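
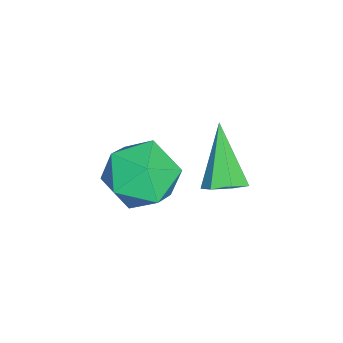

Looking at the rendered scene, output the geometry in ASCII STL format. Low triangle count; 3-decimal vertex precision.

solid 
facet normal -0.479 0.846 -0.234
outer loop
vertex 1.902 -0.267 -2.644
vertex 0.97 -0.603 -1.951
vertex 1.876 0.041 -1.475
endloop
endfacet
facet normal 0.229 0.943 -0.243
outer loop
vertex 1.902 -0.267 -2.644
vertex 1.876 0.041 -1.475
vertex 2.908 -0.339 -1.978
endloop
endfacet
facet normal 0.507 0.483 -0.714
outer loop
vertex 1.902 -0.267 -2.644
vertex 2.908 -0.339 -1.978
vertex 2.64 -1.218 -2.764
endloop
endfacet
facet normal -0.027 0.104 -0.994
outer loop
vertex 1.902 -0.267 -2.644
vertex 2.64 -1.218 -2.764
vertex 1.442 -1.381 -2.748
endloop
endfacet
facet normal -0.637 0.328 -0.698
outer loop
vertex 1.902 -0.267 -2.644
vertex 1.442 -1.381 -2.748
vertex 0.97 -0.603 -1.951
endloop
endfacet
facet normal 0.483 0.778 0.403
outer loop
vertex 2.908 -0.339 -1.978
vertex 1.876 0.041 -1.475
vertex 2.598 -0.719 -0.872
endloop
endfacet
facet normal -0.662 0.622 0.418
outer loop
vertex 1.876 0.041 -1.475
vertex 0.97 -0.603 -1.951
vertex 1.4 -0.882 -0.856
endloop
endfacet
facet normal -0.918 -0.217 -0.332
outer loop
vertex 0.97 -0.603 -1.951
vertex 1.442 -1.381 -2.748
vertex 1.132 -1.761 -1.642
endloop
endfacet
facet normal 0.068 -0.580 -0.812
outer loop
vertex 1.442 -1.381 -2.748
vertex 2.64 -1.218 -2.764
vertex 2.164 -2.141 -2.145
endloop
endfacet
facet normal 0.933 0.035 -0.358
outer loop
vertex 2.64 -1.218 -2.764
vertex 2.908 -0.339 -1.978
vertex 3.07 -1.497 -1.669
endloop
endfacet
facet normal 0.027 -0.104 0.994
outer loop
vertex 2.138 -1.833 -0.976
vertex 2.598 -0.719 -0.872
vertex 1.4 -0.882 -0.856
endloop
endfacet
facet normal -0.507 -0.483 0.714
outer loop
vertex 2.138 -1.833 -0.976
vertex 1.4 -0.882 -0.856
vertex 1.132 -1.761 -1.642
endloop
endfacet
facet normal -0.229 -0.943 0.243
outer loop
vertex 2.138 -1.833 -0.976
vertex 1.132 -1.761 -1.642
vertex 2.164 -2.141 -2.145
endloop
endfacet
facet normal 0.479 -0.846 0.234
outer loop
vertex 2.138 -1.833 -0.976
vertex 2.164 -2.141 -2.145
vertex 3.07 -1.497 -1.669
endloop
endfacet
facet normal 0.637 -0.328 0.698
outer loop
vertex 2.138 -1.833 -0.976
vertex 3.07 -1.497 -1.669
vertex 2.598 -0.719 -0.872
endloop
endfacet
facet normal -0.068 0.580 0.812
outer loop
vertex 1.4 -0.882 -0.856
vertex 2.598 -0.719 -0.872
vertex 1.876 0.041 -1.475
endloop
endfacet
facet normal -0.933 -0.035 0.358
outer loop
vertex 1.132 -1.761 -1.642
vertex 1.4 -0.882 -0.856
vertex 0.97 -0.603 -1.951
endloop
endfacet
facet normal -0.483 -0.778 -0.403
outer loop
vertex 2.164 -2.141 -2.145
vertex 1.132 -1.761 -1.642
vertex 1.442 -1.381 -2.748
endloop
endfacet
facet normal 0.662 -0.622 -0.418
outer loop
vertex 3.07 -1.497 -1.669
vertex 2.164 -2.141 -2.145
vertex 2.64 -1.218 -2.764
endloop
endfacet
facet normal 0.918 0.217 0.332
outer loop
vertex 2.598 -0.719 -0.872
vertex 3.07 -1.497 -1.669
vertex 2.908 -0.339 -1.978
endloop
endfacet
facet normal 0.615 0.253 -0.747
outer loop
vertex 3.947 1.879 0.354
vertex 3.54 1.622 -0.068
vertex 3.56 2.223 0.152
endloop
endfacet
facet normal 0.179 0.640 0.747
outer loop
vertex 3.947 1.879 0.354
vertex 3.56 2.223 0.152
vertex 2.36 1.138 1.368
endloop
endfacet
facet normal 0.615 0.253 -0.747
outer loop
vertex 3.56 2.223 0.152
vertex 3.54 1.622 -0.068
vertex 3.158 2.114 -0.216
endloop
endfacet
facet normal -0.477 0.835 0.274
outer loop
vertex 3.56 2.223 0.152
vertex 3.158 2.114 -0.216
vertex 2.36 1.138 1.368
endloop
endfacet
facet normal 0.614 0.252 -0.748
outer loop
vertex 3.158 2.114 -0.216
vertex 3.54 1.622 -0.068
vertex 3.044 1.634 -0.471
endloop
endfacet
facet normal -0.906 0.345 -0.244
outer loop
vertex 3.158 2.114 -0.216
vertex 3.044 1.634 -0.471
vertex 2.36 1.138 1.368
endloop
endfacet
facet normal 0.614 0.252 -0.748
outer loop
vertex 3.044 1.634 -0.471
vertex 3.54 1.622 -0.068
vertex 3.303 1.145 -0.423
endloop
endfacet
facet normal -0.786 -0.457 -0.416
outer loop
vertex 3.044 1.634 -0.471
vertex 3.303 1.145 -0.423
vertex 2.36 1.138 1.368
endloop
endfacet
facet normal 0.614 0.251 -0.748
outer loop
vertex 3.303 1.145 -0.423
vertex 3.54 1.622 -0.068
vertex 3.741 1.015 -0.107
endloop
endfacet
facet normal -0.207 -0.972 -0.113
outer loop
vertex 3.303 1.145 -0.423
vertex 3.741 1.015 -0.107
vertex 2.36 1.138 1.368
endloop
endfacet
facet normal 0.616 0.252 -0.747
outer loop
vertex 3.741 1.015 -0.107
vertex 3.54 1.622 -0.068
vertex 4.027 1.342 0.239
endloop
endfacet
facet normal 0.395 -0.808 0.437
outer loop
vertex 3.741 1.015 -0.107
vertex 4.027 1.342 0.239
vertex 2.36 1.138 1.368
endloop
endfacet
facet normal 0.616 0.252 -0.747
outer loop
vertex 4.027 1.342 0.239
vertex 3.54 1.622 -0.068
vertex 3.947 1.879 0.354
endloop
endfacet
facet normal 0.566 -0.091 0.819
outer loop
vertex 4.027 1.342 0.239
vertex 3.947 1.879 0.354
vertex 2.36 1.138 1.368
endloop
endfacet

endsolid


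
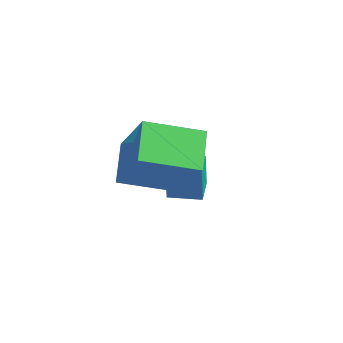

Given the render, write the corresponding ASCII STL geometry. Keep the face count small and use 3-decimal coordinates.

solid 
facet normal -0.641 0.605 0.472
outer loop
vertex 0.599 -1.458 2.428
vertex 1.509 -0.109 1.937
vertex -0.55 -1.317 0.688
endloop
endfacet
facet normal -0.535 -0.794 0.289
outer loop
vertex 0.271 -2.091 0.083
vertex 0.599 -1.458 2.428
vertex -0.55 -1.317 0.688
endloop
endfacet
facet normal -0.641 0.605 0.472
outer loop
vertex -0.55 -1.317 0.688
vertex 1.509 -0.109 1.937
vertex 0.36 0.032 0.197
endloop
endfacet
facet normal -0.550 0.068 -0.833
outer loop
vertex 0.36 0.032 0.197
vertex 0.271 -2.091 0.083
vertex -0.55 -1.317 0.688
endloop
endfacet
facet normal 0.550 -0.068 0.833
outer loop
vertex 0.599 -1.458 2.428
vertex 2.33 -0.883 1.332
vertex 1.509 -0.109 1.937
endloop
endfacet
facet normal -0.535 -0.794 0.289
outer loop
vertex 1.42 -2.232 1.823
vertex 0.599 -1.458 2.428
vertex 0.271 -2.091 0.083
endloop
endfacet
facet normal 0.550 -0.068 0.833
outer loop
vertex 1.42 -2.232 1.823
vertex 2.33 -0.883 1.332
vertex 0.599 -1.458 2.428
endloop
endfacet
facet normal 0.535 0.794 -0.289
outer loop
vertex 1.509 -0.109 1.937
vertex 2.33 -0.883 1.332
vertex 0.36 0.032 0.197
endloop
endfacet
facet normal -0.550 0.068 -0.833
outer loop
vertex 1.181 -0.742 -0.408
vertex 0.271 -2.091 0.083
vertex 0.36 0.032 0.197
endloop
endfacet
facet normal 0.535 0.794 -0.289
outer loop
vertex 0.36 0.032 0.197
vertex 2.33 -0.883 1.332
vertex 1.181 -0.742 -0.408
endloop
endfacet
facet normal 0.641 -0.605 -0.472
outer loop
vertex 1.181 -0.742 -0.408
vertex 1.42 -2.232 1.823
vertex 0.271 -2.091 0.083
endloop
endfacet
facet normal 0.641 -0.605 -0.472
outer loop
vertex 2.33 -0.883 1.332
vertex 1.42 -2.232 1.823
vertex 1.181 -0.742 -0.408
endloop
endfacet
facet normal -0.723 -0.691 -0.024
outer loop
vertex -0.158 -0.15 -0.754
vertex -0.718 0.436 -0.749
vertex -0.143 -0.126 -1.913
endloop
endfacet
facet normal 0.691 -0.723 -0.006
outer loop
vertex 0.558 0.544 -1.891
vertex -0.158 -0.15 -0.754
vertex -0.143 -0.126 -1.913
endloop
endfacet
facet normal -0.722 -0.691 -0.023
outer loop
vertex -0.143 -0.126 -1.913
vertex -0.718 0.436 -0.749
vertex -0.703 0.459 -1.909
endloop
endfacet
facet normal 0.013 0.019 -1.000
outer loop
vertex -0.703 0.459 -1.909
vertex 0.558 0.544 -1.891
vertex -0.143 -0.126 -1.913
endloop
endfacet
facet normal -0.012 -0.020 1.000
outer loop
vertex -0.158 -0.15 -0.754
vertex -0.017 1.106 -0.727
vertex -0.718 0.436 -0.749
endloop
endfacet
facet normal 0.692 -0.722 -0.005
outer loop
vertex 0.543 0.521 -0.731
vertex -0.158 -0.15 -0.754
vertex 0.558 0.544 -1.891
endloop
endfacet
facet normal -0.014 -0.020 1.000
outer loop
vertex 0.543 0.521 -0.731
vertex -0.017 1.106 -0.727
vertex -0.158 -0.15 -0.754
endloop
endfacet
facet normal -0.691 0.723 0.005
outer loop
vertex -0.718 0.436 -0.749
vertex -0.017 1.106 -0.727
vertex -0.703 0.459 -1.909
endloop
endfacet
facet normal 0.013 0.021 -1.000
outer loop
vertex -0.002 1.13 -1.886
vertex 0.558 0.544 -1.891
vertex -0.703 0.459 -1.909
endloop
endfacet
facet normal -0.692 0.722 0.006
outer loop
vertex -0.703 0.459 -1.909
vertex -0.017 1.106 -0.727
vertex -0.002 1.13 -1.886
endloop
endfacet
facet normal 0.723 0.691 0.023
outer loop
vertex -0.002 1.13 -1.886
vertex 0.543 0.521 -0.731
vertex 0.558 0.544 -1.891
endloop
endfacet
facet normal 0.722 0.691 0.024
outer loop
vertex -0.017 1.106 -0.727
vertex 0.543 0.521 -0.731
vertex -0.002 1.13 -1.886
endloop
endfacet

endsolid


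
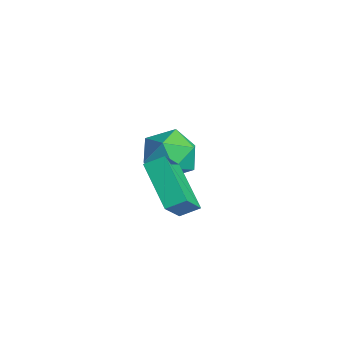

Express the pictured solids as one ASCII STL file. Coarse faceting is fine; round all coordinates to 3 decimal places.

solid 
facet normal -0.645 0.692 0.325
outer loop
vertex -0.827 2.783 2.782
vertex -0.194 2.917 3.753
vertex 0.034 3.571 2.814
endloop
endfacet
facet normal -0.614 0.687 -0.389
outer loop
vertex -0.827 2.783 2.782
vertex 0.034 3.571 2.814
vertex -0.112 2.904 1.867
endloop
endfacet
facet normal -0.790 0.033 -0.613
outer loop
vertex -0.827 2.783 2.782
vertex -0.112 2.904 1.867
vertex -0.431 1.839 2.221
endloop
endfacet
facet normal -0.929 -0.367 -0.038
outer loop
vertex -0.827 2.783 2.782
vertex -0.431 1.839 2.221
vertex -0.482 1.847 3.387
endloop
endfacet
facet normal -0.840 0.041 0.542
outer loop
vertex -0.827 2.783 2.782
vertex -0.482 1.847 3.387
vertex -0.194 2.917 3.753
endloop
endfacet
facet normal 0.062 0.811 -0.581
outer loop
vertex -0.112 2.904 1.867
vertex 0.034 3.571 2.814
vertex 0.962 3.113 2.273
endloop
endfacet
facet normal 0.012 0.819 0.573
outer loop
vertex 0.034 3.571 2.814
vertex -0.194 2.917 3.753
vertex 0.911 3.121 3.439
endloop
endfacet
facet normal -0.304 -0.234 0.924
outer loop
vertex -0.194 2.917 3.753
vertex -0.482 1.847 3.387
vertex 0.592 2.056 3.793
endloop
endfacet
facet normal -0.449 -0.894 -0.014
outer loop
vertex -0.482 1.847 3.387
vertex -0.431 1.839 2.221
vertex 0.446 1.389 2.846
endloop
endfacet
facet normal -0.222 -0.247 -0.943
outer loop
vertex -0.431 1.839 2.221
vertex -0.112 2.904 1.867
vertex 0.674 2.043 1.907
endloop
endfacet
facet normal 0.929 0.367 0.038
outer loop
vertex 1.307 2.177 2.878
vertex 0.962 3.113 2.273
vertex 0.911 3.121 3.439
endloop
endfacet
facet normal 0.790 -0.033 0.613
outer loop
vertex 1.307 2.177 2.878
vertex 0.911 3.121 3.439
vertex 0.592 2.056 3.793
endloop
endfacet
facet normal 0.614 -0.687 0.389
outer loop
vertex 1.307 2.177 2.878
vertex 0.592 2.056 3.793
vertex 0.446 1.389 2.846
endloop
endfacet
facet normal 0.645 -0.692 -0.325
outer loop
vertex 1.307 2.177 2.878
vertex 0.446 1.389 2.846
vertex 0.674 2.043 1.907
endloop
endfacet
facet normal 0.840 -0.041 -0.542
outer loop
vertex 1.307 2.177 2.878
vertex 0.674 2.043 1.907
vertex 0.962 3.113 2.273
endloop
endfacet
facet normal 0.449 0.894 0.014
outer loop
vertex 0.911 3.121 3.439
vertex 0.962 3.113 2.273
vertex 0.034 3.571 2.814
endloop
endfacet
facet normal 0.222 0.247 0.943
outer loop
vertex 0.592 2.056 3.793
vertex 0.911 3.121 3.439
vertex -0.194 2.917 3.753
endloop
endfacet
facet normal -0.062 -0.811 0.581
outer loop
vertex 0.446 1.389 2.846
vertex 0.592 2.056 3.793
vertex -0.482 1.847 3.387
endloop
endfacet
facet normal -0.012 -0.819 -0.573
outer loop
vertex 0.674 2.043 1.907
vertex 0.446 1.389 2.846
vertex -0.431 1.839 2.221
endloop
endfacet
facet normal 0.304 0.234 -0.924
outer loop
vertex 0.962 3.113 2.273
vertex 0.674 2.043 1.907
vertex -0.112 2.904 1.867
endloop
endfacet
facet normal -0.835 -0.026 0.549
outer loop
vertex 3.279 0.971 5.296
vertex 2.324 1.924 3.888
vertex 3.077 0.264 4.955
endloop
endfacet
facet normal 0.490 -0.488 0.722
outer loop
vertex 4.756 0.316 3.852
vertex 3.279 0.971 5.296
vertex 3.077 0.264 4.955
endloop
endfacet
facet normal -0.835 -0.026 0.549
outer loop
vertex 3.077 0.264 4.955
vertex 2.324 1.924 3.888
vertex 2.122 1.217 3.547
endloop
endfacet
facet normal -0.250 -0.872 -0.421
outer loop
vertex 2.122 1.217 3.547
vertex 4.756 0.316 3.852
vertex 3.077 0.264 4.955
endloop
endfacet
facet normal 0.250 0.872 0.421
outer loop
vertex 3.279 0.971 5.296
vertex 4.003 1.976 2.785
vertex 2.324 1.924 3.888
endloop
endfacet
facet normal 0.490 -0.488 0.722
outer loop
vertex 4.958 1.023 4.193
vertex 3.279 0.971 5.296
vertex 4.756 0.316 3.852
endloop
endfacet
facet normal 0.250 0.872 0.421
outer loop
vertex 4.958 1.023 4.193
vertex 4.003 1.976 2.785
vertex 3.279 0.971 5.296
endloop
endfacet
facet normal -0.490 0.488 -0.722
outer loop
vertex 2.324 1.924 3.888
vertex 4.003 1.976 2.785
vertex 2.122 1.217 3.547
endloop
endfacet
facet normal -0.250 -0.872 -0.421
outer loop
vertex 3.801 1.269 2.444
vertex 4.756 0.316 3.852
vertex 2.122 1.217 3.547
endloop
endfacet
facet normal -0.490 0.488 -0.722
outer loop
vertex 2.122 1.217 3.547
vertex 4.003 1.976 2.785
vertex 3.801 1.269 2.444
endloop
endfacet
facet normal 0.835 0.026 -0.549
outer loop
vertex 3.801 1.269 2.444
vertex 4.958 1.023 4.193
vertex 4.756 0.316 3.852
endloop
endfacet
facet normal 0.835 0.026 -0.549
outer loop
vertex 4.003 1.976 2.785
vertex 4.958 1.023 4.193
vertex 3.801 1.269 2.444
endloop
endfacet

endsolid


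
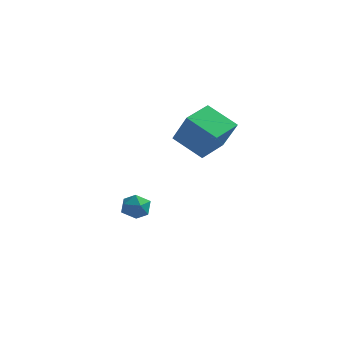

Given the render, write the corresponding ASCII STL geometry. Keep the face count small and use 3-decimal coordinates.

solid 
facet normal -0.463 0.264 -0.846
outer loop
vertex 0.265 2.924 3.289
vertex 0.696 4.536 3.557
vertex 1.81 2.665 2.363
endloop
endfacet
facet normal -0.255 -0.954 -0.159
outer loop
vertex 2.684 2.164 3.963
vertex 0.265 2.924 3.289
vertex 1.81 2.665 2.363
endloop
endfacet
facet normal -0.462 0.265 -0.846
outer loop
vertex 1.81 2.665 2.363
vertex 0.696 4.536 3.557
vertex 2.242 4.276 2.632
endloop
endfacet
facet normal 0.849 -0.143 -0.509
outer loop
vertex 2.242 4.276 2.632
vertex 2.684 2.164 3.963
vertex 1.81 2.665 2.363
endloop
endfacet
facet normal -0.849 0.143 0.508
outer loop
vertex 0.265 2.924 3.289
vertex 1.57 4.035 5.157
vertex 0.696 4.536 3.557
endloop
endfacet
facet normal -0.255 -0.954 -0.159
outer loop
vertex 1.138 2.424 4.888
vertex 0.265 2.924 3.289
vertex 2.684 2.164 3.963
endloop
endfacet
facet normal -0.849 0.143 0.508
outer loop
vertex 1.138 2.424 4.888
vertex 1.57 4.035 5.157
vertex 0.265 2.924 3.289
endloop
endfacet
facet normal 0.256 0.954 0.159
outer loop
vertex 0.696 4.536 3.557
vertex 1.57 4.035 5.157
vertex 2.242 4.276 2.632
endloop
endfacet
facet normal 0.849 -0.143 -0.508
outer loop
vertex 3.115 3.776 4.231
vertex 2.684 2.164 3.963
vertex 2.242 4.276 2.632
endloop
endfacet
facet normal 0.255 0.954 0.159
outer loop
vertex 2.242 4.276 2.632
vertex 1.57 4.035 5.157
vertex 3.115 3.776 4.231
endloop
endfacet
facet normal 0.462 -0.264 0.847
outer loop
vertex 3.115 3.776 4.231
vertex 1.138 2.424 4.888
vertex 2.684 2.164 3.963
endloop
endfacet
facet normal 0.463 -0.265 0.846
outer loop
vertex 1.57 4.035 5.157
vertex 1.138 2.424 4.888
vertex 3.115 3.776 4.231
endloop
endfacet
facet normal -0.575 -0.224 0.787
outer loop
vertex -2.565 3.835 -1.486
vertex -2.249 3.079 -1.47
vertex -1.895 3.68 -1.04
endloop
endfacet
facet normal -0.411 0.471 0.781
outer loop
vertex -2.565 3.835 -1.486
vertex -1.895 3.68 -1.04
vertex -1.943 4.37 -1.482
endloop
endfacet
facet normal -0.644 0.747 0.166
outer loop
vertex -2.565 3.835 -1.486
vertex -1.943 4.37 -1.482
vertex -2.328 4.194 -2.184
endloop
endfacet
facet normal -0.952 0.224 -0.208
outer loop
vertex -2.565 3.835 -1.486
vertex -2.328 4.194 -2.184
vertex -2.517 3.396 -2.178
endloop
endfacet
facet normal -0.910 -0.376 0.176
outer loop
vertex -2.565 3.835 -1.486
vertex -2.517 3.396 -2.178
vertex -2.249 3.079 -1.47
endloop
endfacet
facet normal 0.299 0.529 0.794
outer loop
vertex -1.943 4.37 -1.482
vertex -1.895 3.68 -1.04
vertex -1.243 3.944 -1.462
endloop
endfacet
facet normal 0.035 -0.595 0.803
outer loop
vertex -1.895 3.68 -1.04
vertex -2.249 3.079 -1.47
vertex -1.432 3.146 -1.456
endloop
endfacet
facet normal -0.507 -0.842 -0.185
outer loop
vertex -2.249 3.079 -1.47
vertex -2.517 3.396 -2.178
vertex -1.817 2.97 -2.158
endloop
endfacet
facet normal -0.575 0.130 -0.807
outer loop
vertex -2.517 3.396 -2.178
vertex -2.328 4.194 -2.184
vertex -1.865 3.66 -2.6
endloop
endfacet
facet normal -0.077 0.976 -0.203
outer loop
vertex -2.328 4.194 -2.184
vertex -1.943 4.37 -1.482
vertex -1.511 4.261 -2.17
endloop
endfacet
facet normal 0.952 -0.224 0.208
outer loop
vertex -1.195 3.505 -2.154
vertex -1.243 3.944 -1.462
vertex -1.432 3.146 -1.456
endloop
endfacet
facet normal 0.644 -0.747 -0.166
outer loop
vertex -1.195 3.505 -2.154
vertex -1.432 3.146 -1.456
vertex -1.817 2.97 -2.158
endloop
endfacet
facet normal 0.411 -0.471 -0.781
outer loop
vertex -1.195 3.505 -2.154
vertex -1.817 2.97 -2.158
vertex -1.865 3.66 -2.6
endloop
endfacet
facet normal 0.575 0.224 -0.787
outer loop
vertex -1.195 3.505 -2.154
vertex -1.865 3.66 -2.6
vertex -1.511 4.261 -2.17
endloop
endfacet
facet normal 0.910 0.376 -0.176
outer loop
vertex -1.195 3.505 -2.154
vertex -1.511 4.261 -2.17
vertex -1.243 3.944 -1.462
endloop
endfacet
facet normal 0.575 -0.130 0.807
outer loop
vertex -1.432 3.146 -1.456
vertex -1.243 3.944 -1.462
vertex -1.895 3.68 -1.04
endloop
endfacet
facet normal 0.077 -0.976 0.203
outer loop
vertex -1.817 2.97 -2.158
vertex -1.432 3.146 -1.456
vertex -2.249 3.079 -1.47
endloop
endfacet
facet normal -0.299 -0.529 -0.794
outer loop
vertex -1.865 3.66 -2.6
vertex -1.817 2.97 -2.158
vertex -2.517 3.396 -2.178
endloop
endfacet
facet normal -0.035 0.595 -0.803
outer loop
vertex -1.511 4.261 -2.17
vertex -1.865 3.66 -2.6
vertex -2.328 4.194 -2.184
endloop
endfacet
facet normal 0.507 0.842 0.185
outer loop
vertex -1.243 3.944 -1.462
vertex -1.511 4.261 -2.17
vertex -1.943 4.37 -1.482
endloop
endfacet

endsolid


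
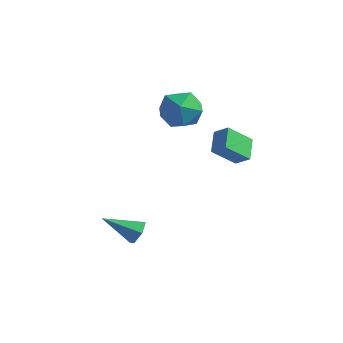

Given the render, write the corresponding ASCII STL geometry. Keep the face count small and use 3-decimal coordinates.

solid 
facet normal 0.738 0.449 -0.504
outer loop
vertex -0.08 -3.851 -3.501
vertex -0.573 -3.486 -3.897
vertex -0.321 -3.2 -3.274
endloop
endfacet
facet normal 0.325 -0.202 0.924
outer loop
vertex -0.08 -3.851 -3.501
vertex -0.321 -3.2 -3.274
vertex -1.967 -4.334 -2.943
endloop
endfacet
facet normal 0.738 0.448 -0.504
outer loop
vertex -0.321 -3.2 -3.274
vertex -0.573 -3.486 -3.897
vertex -0.814 -2.835 -3.671
endloop
endfacet
facet normal -0.226 0.561 0.796
outer loop
vertex -0.321 -3.2 -3.274
vertex -0.814 -2.835 -3.671
vertex -1.967 -4.334 -2.943
endloop
endfacet
facet normal 0.737 0.448 -0.506
outer loop
vertex -0.814 -2.835 -3.671
vertex -0.573 -3.486 -3.897
vertex -1.066 -3.122 -4.293
endloop
endfacet
facet normal -0.785 0.619 0.032
outer loop
vertex -0.814 -2.835 -3.671
vertex -1.066 -3.122 -4.293
vertex -1.967 -4.334 -2.943
endloop
endfacet
facet normal 0.737 0.448 -0.506
outer loop
vertex -1.066 -3.122 -4.293
vertex -0.573 -3.486 -3.897
vertex -0.825 -3.773 -4.519
endloop
endfacet
facet normal -0.793 -0.084 -0.604
outer loop
vertex -1.066 -3.122 -4.293
vertex -0.825 -3.773 -4.519
vertex -1.967 -4.334 -2.943
endloop
endfacet
facet normal 0.737 0.448 -0.506
outer loop
vertex -0.825 -3.773 -4.519
vertex -0.573 -3.486 -3.897
vertex -0.332 -4.137 -4.123
endloop
endfacet
facet normal -0.242 -0.845 -0.476
outer loop
vertex -0.825 -3.773 -4.519
vertex -0.332 -4.137 -4.123
vertex -1.967 -4.334 -2.943
endloop
endfacet
facet normal 0.738 0.448 -0.505
outer loop
vertex -0.332 -4.137 -4.123
vertex -0.573 -3.486 -3.897
vertex -0.08 -3.851 -3.501
endloop
endfacet
facet normal 0.316 -0.904 0.287
outer loop
vertex -0.332 -4.137 -4.123
vertex -0.08 -3.851 -3.501
vertex -1.967 -4.334 -2.943
endloop
endfacet
facet normal -0.800 -0.059 -0.597
outer loop
vertex 0.338 1.376 -0.811
vertex -0.176 2.442 -0.227
vertex 1.105 2.363 -1.935
endloop
endfacet
facet normal 0.390 -0.807 -0.443
outer loop
vertex 1.856 2.418 -1.373
vertex 0.338 1.376 -0.811
vertex 1.105 2.363 -1.935
endloop
endfacet
facet normal -0.800 -0.059 -0.597
outer loop
vertex 1.105 2.363 -1.935
vertex -0.176 2.442 -0.227
vertex 0.59 3.429 -1.35
endloop
endfacet
facet normal 0.457 0.587 -0.668
outer loop
vertex 0.59 3.429 -1.35
vertex 1.856 2.418 -1.373
vertex 1.105 2.363 -1.935
endloop
endfacet
facet normal -0.457 -0.587 0.668
outer loop
vertex 0.338 1.376 -0.811
vertex 0.575 2.497 0.335
vertex -0.176 2.442 -0.227
endloop
endfacet
facet normal 0.390 -0.807 -0.443
outer loop
vertex 1.09 1.431 -0.25
vertex 0.338 1.376 -0.811
vertex 1.856 2.418 -1.373
endloop
endfacet
facet normal -0.456 -0.587 0.669
outer loop
vertex 1.09 1.431 -0.25
vertex 0.575 2.497 0.335
vertex 0.338 1.376 -0.811
endloop
endfacet
facet normal -0.391 0.807 0.443
outer loop
vertex -0.176 2.442 -0.227
vertex 0.575 2.497 0.335
vertex 0.59 3.429 -1.35
endloop
endfacet
facet normal 0.456 0.587 -0.669
outer loop
vertex 1.342 3.484 -0.789
vertex 1.856 2.418 -1.373
vertex 0.59 3.429 -1.35
endloop
endfacet
facet normal -0.390 0.807 0.443
outer loop
vertex 0.59 3.429 -1.35
vertex 0.575 2.497 0.335
vertex 1.342 3.484 -0.789
endloop
endfacet
facet normal 0.800 0.059 0.597
outer loop
vertex 1.342 3.484 -0.789
vertex 1.09 1.431 -0.25
vertex 1.856 2.418 -1.373
endloop
endfacet
facet normal 0.800 0.059 0.597
outer loop
vertex 0.575 2.497 0.335
vertex 1.09 1.431 -0.25
vertex 1.342 3.484 -0.789
endloop
endfacet
facet normal -0.250 0.959 -0.132
outer loop
vertex -2.07 2.544 0.406
vertex -2.335 2.641 1.614
vertex -1.187 2.884 1.208
endloop
endfacet
facet normal 0.252 0.760 -0.600
outer loop
vertex -2.07 2.544 0.406
vertex -1.187 2.884 1.208
vertex -0.924 2.08 0.3
endloop
endfacet
facet normal -0.005 0.211 -0.977
outer loop
vertex -2.07 2.544 0.406
vertex -0.924 2.08 0.3
vertex -1.908 1.341 0.145
endloop
endfacet
facet normal -0.664 0.072 -0.745
outer loop
vertex -2.07 2.544 0.406
vertex -1.908 1.341 0.145
vertex -2.78 1.688 0.956
endloop
endfacet
facet normal -0.816 0.534 -0.222
outer loop
vertex -2.07 2.544 0.406
vertex -2.78 1.688 0.956
vertex -2.335 2.641 1.614
endloop
endfacet
facet normal 0.817 0.528 -0.231
outer loop
vertex -0.924 2.08 0.3
vertex -1.187 2.884 1.208
vertex -0.48 1.892 1.444
endloop
endfacet
facet normal 0.006 0.851 0.525
outer loop
vertex -1.187 2.884 1.208
vertex -2.335 2.641 1.614
vertex -1.352 2.239 2.255
endloop
endfacet
facet normal -0.911 0.163 0.380
outer loop
vertex -2.335 2.641 1.614
vertex -2.78 1.688 0.956
vertex -2.336 1.5 2.1
endloop
endfacet
facet normal -0.665 -0.585 -0.465
outer loop
vertex -2.78 1.688 0.956
vertex -1.908 1.341 0.145
vertex -2.073 0.696 1.192
endloop
endfacet
facet normal 0.402 -0.359 -0.842
outer loop
vertex -1.908 1.341 0.145
vertex -0.924 2.08 0.3
vertex -0.925 0.939 0.786
endloop
endfacet
facet normal 0.664 -0.072 0.745
outer loop
vertex -1.19 1.036 1.994
vertex -0.48 1.892 1.444
vertex -1.352 2.239 2.255
endloop
endfacet
facet normal 0.005 -0.211 0.977
outer loop
vertex -1.19 1.036 1.994
vertex -1.352 2.239 2.255
vertex -2.336 1.5 2.1
endloop
endfacet
facet normal -0.252 -0.760 0.600
outer loop
vertex -1.19 1.036 1.994
vertex -2.336 1.5 2.1
vertex -2.073 0.696 1.192
endloop
endfacet
facet normal 0.250 -0.959 0.132
outer loop
vertex -1.19 1.036 1.994
vertex -2.073 0.696 1.192
vertex -0.925 0.939 0.786
endloop
endfacet
facet normal 0.816 -0.534 0.222
outer loop
vertex -1.19 1.036 1.994
vertex -0.925 0.939 0.786
vertex -0.48 1.892 1.444
endloop
endfacet
facet normal 0.665 0.585 0.465
outer loop
vertex -1.352 2.239 2.255
vertex -0.48 1.892 1.444
vertex -1.187 2.884 1.208
endloop
endfacet
facet normal -0.402 0.359 0.842
outer loop
vertex -2.336 1.5 2.1
vertex -1.352 2.239 2.255
vertex -2.335 2.641 1.614
endloop
endfacet
facet normal -0.817 -0.528 0.231
outer loop
vertex -2.073 0.696 1.192
vertex -2.336 1.5 2.1
vertex -2.78 1.688 0.956
endloop
endfacet
facet normal -0.006 -0.851 -0.525
outer loop
vertex -0.925 0.939 0.786
vertex -2.073 0.696 1.192
vertex -1.908 1.341 0.145
endloop
endfacet
facet normal 0.911 -0.163 -0.380
outer loop
vertex -0.48 1.892 1.444
vertex -0.925 0.939 0.786
vertex -0.924 2.08 0.3
endloop
endfacet

endsolid


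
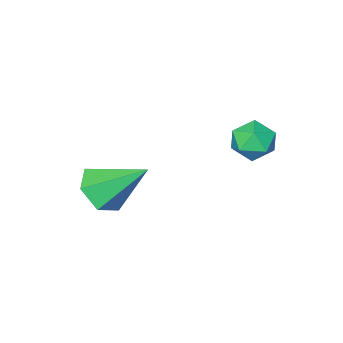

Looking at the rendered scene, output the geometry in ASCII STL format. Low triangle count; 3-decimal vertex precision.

solid 
facet normal 0.424 -0.625 -0.656
outer loop
vertex 1.824 1.47 -0.921
vertex 1.197 0.776 -0.665
vertex 0.978 1.385 -1.387
endloop
endfacet
facet normal 0.065 0.954 -0.292
outer loop
vertex 1.824 1.47 -0.921
vertex 0.978 1.385 -1.387
vertex 0.323 2.064 0.685
endloop
endfacet
facet normal 0.425 -0.624 -0.656
outer loop
vertex 0.978 1.385 -1.387
vertex 1.197 0.776 -0.665
vertex 0.351 0.691 -1.132
endloop
endfacet
facet normal -0.747 0.525 -0.408
outer loop
vertex 0.978 1.385 -1.387
vertex 0.351 0.691 -1.132
vertex 0.323 2.064 0.685
endloop
endfacet
facet normal 0.424 -0.625 -0.655
outer loop
vertex 0.351 0.691 -1.132
vertex 1.197 0.776 -0.665
vertex 0.57 0.082 -0.409
endloop
endfacet
facet normal -0.972 -0.194 0.131
outer loop
vertex 0.351 0.691 -1.132
vertex 0.57 0.082 -0.409
vertex 0.323 2.064 0.685
endloop
endfacet
facet normal 0.424 -0.625 -0.655
outer loop
vertex 0.57 0.082 -0.409
vertex 1.197 0.776 -0.665
vertex 1.416 0.167 0.058
endloop
endfacet
facet normal -0.386 -0.482 0.787
outer loop
vertex 0.57 0.082 -0.409
vertex 1.416 0.167 0.058
vertex 0.323 2.064 0.685
endloop
endfacet
facet normal 0.424 -0.625 -0.655
outer loop
vertex 1.416 0.167 0.058
vertex 1.197 0.776 -0.665
vertex 2.043 0.861 -0.198
endloop
endfacet
facet normal 0.427 -0.053 0.903
outer loop
vertex 1.416 0.167 0.058
vertex 2.043 0.861 -0.198
vertex 0.323 2.064 0.685
endloop
endfacet
facet normal 0.424 -0.625 -0.655
outer loop
vertex 2.043 0.861 -0.198
vertex 1.197 0.776 -0.665
vertex 1.824 1.47 -0.921
endloop
endfacet
facet normal 0.652 0.666 0.363
outer loop
vertex 2.043 0.861 -0.198
vertex 1.824 1.47 -0.921
vertex 0.323 2.064 0.685
endloop
endfacet
facet normal -0.092 0.831 0.548
outer loop
vertex -2.317 4.573 1.866
vertex -2.941 4.234 2.275
vertex -2.174 4.139 2.548
endloop
endfacet
facet normal 0.584 0.735 0.345
outer loop
vertex -2.317 4.573 1.866
vertex -2.174 4.139 2.548
vertex -1.682 4.054 1.897
endloop
endfacet
facet normal 0.599 0.711 -0.369
outer loop
vertex -2.317 4.573 1.866
vertex -1.682 4.054 1.897
vertex -2.147 4.095 1.222
endloop
endfacet
facet normal -0.069 0.792 -0.606
outer loop
vertex -2.317 4.573 1.866
vertex -2.147 4.095 1.222
vertex -2.925 4.206 1.456
endloop
endfacet
facet normal -0.497 0.867 -0.039
outer loop
vertex -2.317 4.573 1.866
vertex -2.925 4.206 1.456
vertex -2.941 4.234 2.275
endloop
endfacet
facet normal 0.800 0.100 0.592
outer loop
vertex -1.682 4.054 1.897
vertex -2.174 4.139 2.548
vertex -1.915 3.394 2.324
endloop
endfacet
facet normal -0.296 0.257 0.920
outer loop
vertex -2.174 4.139 2.548
vertex -2.941 4.234 2.275
vertex -2.693 3.505 2.558
endloop
endfacet
facet normal -0.948 0.316 -0.029
outer loop
vertex -2.941 4.234 2.275
vertex -2.925 4.206 1.456
vertex -3.158 3.546 1.883
endloop
endfacet
facet normal -0.257 0.195 -0.947
outer loop
vertex -2.925 4.206 1.456
vertex -2.147 4.095 1.222
vertex -2.666 3.461 1.232
endloop
endfacet
facet normal 0.824 0.061 -0.564
outer loop
vertex -2.147 4.095 1.222
vertex -1.682 4.054 1.897
vertex -1.899 3.366 1.505
endloop
endfacet
facet normal 0.069 -0.792 0.606
outer loop
vertex -2.523 3.027 1.914
vertex -1.915 3.394 2.324
vertex -2.693 3.505 2.558
endloop
endfacet
facet normal -0.599 -0.711 0.369
outer loop
vertex -2.523 3.027 1.914
vertex -2.693 3.505 2.558
vertex -3.158 3.546 1.883
endloop
endfacet
facet normal -0.584 -0.735 -0.345
outer loop
vertex -2.523 3.027 1.914
vertex -3.158 3.546 1.883
vertex -2.666 3.461 1.232
endloop
endfacet
facet normal 0.092 -0.831 -0.548
outer loop
vertex -2.523 3.027 1.914
vertex -2.666 3.461 1.232
vertex -1.899 3.366 1.505
endloop
endfacet
facet normal 0.497 -0.867 0.039
outer loop
vertex -2.523 3.027 1.914
vertex -1.899 3.366 1.505
vertex -1.915 3.394 2.324
endloop
endfacet
facet normal 0.257 -0.195 0.947
outer loop
vertex -2.693 3.505 2.558
vertex -1.915 3.394 2.324
vertex -2.174 4.139 2.548
endloop
endfacet
facet normal -0.824 -0.061 0.564
outer loop
vertex -3.158 3.546 1.883
vertex -2.693 3.505 2.558
vertex -2.941 4.234 2.275
endloop
endfacet
facet normal -0.800 -0.100 -0.592
outer loop
vertex -2.666 3.461 1.232
vertex -3.158 3.546 1.883
vertex -2.925 4.206 1.456
endloop
endfacet
facet normal 0.296 -0.257 -0.920
outer loop
vertex -1.899 3.366 1.505
vertex -2.666 3.461 1.232
vertex -2.147 4.095 1.222
endloop
endfacet
facet normal 0.948 -0.316 0.029
outer loop
vertex -1.915 3.394 2.324
vertex -1.899 3.366 1.505
vertex -1.682 4.054 1.897
endloop
endfacet

endsolid


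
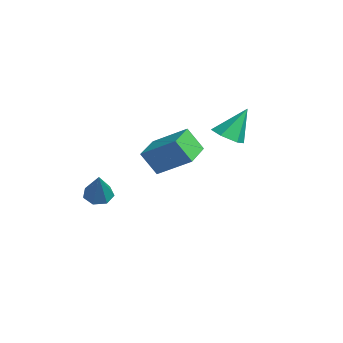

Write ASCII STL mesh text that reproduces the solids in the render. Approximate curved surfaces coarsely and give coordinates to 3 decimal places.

solid 
facet normal -0.568 0.087 -0.819
outer loop
vertex -3.615 -3.126 -3.994
vertex -4.238 -3.428 -3.594
vertex -4.016 -2.663 -3.667
endloop
endfacet
facet normal 0.739 0.672 -0.045
outer loop
vertex -3.615 -3.126 -3.994
vertex -4.016 -2.663 -3.667
vertex -3.042 -3.612 -1.866
endloop
endfacet
facet normal -0.567 0.086 -0.819
outer loop
vertex -4.016 -2.663 -3.667
vertex -4.238 -3.428 -3.594
vertex -4.585 -2.777 -3.285
endloop
endfacet
facet normal 0.101 0.902 0.420
outer loop
vertex -4.016 -2.663 -3.667
vertex -4.585 -2.777 -3.285
vertex -3.042 -3.612 -1.866
endloop
endfacet
facet normal -0.567 0.087 -0.819
outer loop
vertex -4.585 -2.777 -3.285
vertex -4.238 -3.428 -3.594
vertex -4.893 -3.381 -3.136
endloop
endfacet
facet normal -0.473 0.431 0.768
outer loop
vertex -4.585 -2.777 -3.285
vertex -4.893 -3.381 -3.136
vertex -3.042 -3.612 -1.866
endloop
endfacet
facet normal -0.567 0.087 -0.819
outer loop
vertex -4.893 -3.381 -3.136
vertex -4.238 -3.428 -3.594
vertex -4.708 -4.021 -3.332
endloop
endfacet
facet normal -0.554 -0.386 0.737
outer loop
vertex -4.893 -3.381 -3.136
vertex -4.708 -4.021 -3.332
vertex -3.042 -3.612 -1.866
endloop
endfacet
facet normal -0.566 0.087 -0.820
outer loop
vertex -4.708 -4.021 -3.332
vertex -4.238 -3.428 -3.594
vertex -4.169 -4.214 -3.725
endloop
endfacet
facet normal -0.079 -0.933 0.350
outer loop
vertex -4.708 -4.021 -3.332
vertex -4.169 -4.214 -3.725
vertex -3.042 -3.612 -1.866
endloop
endfacet
facet normal -0.568 0.087 -0.819
outer loop
vertex -4.169 -4.214 -3.725
vertex -4.238 -3.428 -3.594
vertex -3.683 -3.816 -4.02
endloop
endfacet
facet normal 0.593 -0.799 -0.101
outer loop
vertex -4.169 -4.214 -3.725
vertex -3.683 -3.816 -4.02
vertex -3.042 -3.612 -1.866
endloop
endfacet
facet normal -0.568 0.087 -0.819
outer loop
vertex -3.683 -3.816 -4.02
vertex -4.238 -3.428 -3.594
vertex -3.615 -3.126 -3.994
endloop
endfacet
facet normal 0.957 -0.084 -0.277
outer loop
vertex -3.683 -3.816 -4.02
vertex -3.615 -3.126 -3.994
vertex -3.042 -3.612 -1.866
endloop
endfacet
facet normal -0.846 0.527 0.084
outer loop
vertex -0.26 -1.508 1.489
vertex 0.745 -0.07 2.588
vertex 0.063 -0.793 0.258
endloop
endfacet
facet normal -0.485 -0.695 -0.531
outer loop
vertex 1.535 -1.71 0.112
vertex -0.26 -1.508 1.489
vertex 0.063 -0.793 0.258
endloop
endfacet
facet normal -0.846 0.527 0.084
outer loop
vertex 0.063 -0.793 0.258
vertex 0.745 -0.07 2.588
vertex 1.068 0.645 1.357
endloop
endfacet
facet normal 0.221 0.490 -0.843
outer loop
vertex 1.068 0.645 1.357
vertex 1.535 -1.71 0.112
vertex 0.063 -0.793 0.258
endloop
endfacet
facet normal -0.221 -0.490 0.843
outer loop
vertex -0.26 -1.508 1.489
vertex 2.217 -0.987 2.442
vertex 0.745 -0.07 2.588
endloop
endfacet
facet normal -0.485 -0.695 -0.531
outer loop
vertex 1.212 -2.425 1.343
vertex -0.26 -1.508 1.489
vertex 1.535 -1.71 0.112
endloop
endfacet
facet normal -0.221 -0.490 0.843
outer loop
vertex 1.212 -2.425 1.343
vertex 2.217 -0.987 2.442
vertex -0.26 -1.508 1.489
endloop
endfacet
facet normal 0.485 0.695 0.531
outer loop
vertex 0.745 -0.07 2.588
vertex 2.217 -0.987 2.442
vertex 1.068 0.645 1.357
endloop
endfacet
facet normal 0.221 0.490 -0.843
outer loop
vertex 2.54 -0.272 1.211
vertex 1.535 -1.71 0.112
vertex 1.068 0.645 1.357
endloop
endfacet
facet normal 0.485 0.695 0.531
outer loop
vertex 1.068 0.645 1.357
vertex 2.217 -0.987 2.442
vertex 2.54 -0.272 1.211
endloop
endfacet
facet normal 0.846 -0.527 -0.084
outer loop
vertex 2.54 -0.272 1.211
vertex 1.212 -2.425 1.343
vertex 1.535 -1.71 0.112
endloop
endfacet
facet normal 0.846 -0.527 -0.084
outer loop
vertex 2.217 -0.987 2.442
vertex 1.212 -2.425 1.343
vertex 2.54 -0.272 1.211
endloop
endfacet
facet normal 0.075 -0.515 -0.854
outer loop
vertex -2.005 3.087 0.299
vertex -2.893 2.825 0.379
vertex -2.679 3.608 -0.074
endloop
endfacet
facet normal 0.610 0.793 0.006
outer loop
vertex -2.005 3.087 0.299
vertex -2.679 3.608 -0.074
vertex -3.047 3.875 2.121
endloop
endfacet
facet normal 0.075 -0.515 -0.854
outer loop
vertex -2.679 3.608 -0.074
vertex -2.893 2.825 0.379
vertex -3.567 3.346 0.006
endloop
endfacet
facet normal -0.293 0.942 -0.164
outer loop
vertex -2.679 3.608 -0.074
vertex -3.567 3.346 0.006
vertex -3.047 3.875 2.121
endloop
endfacet
facet normal 0.075 -0.515 -0.854
outer loop
vertex -3.567 3.346 0.006
vertex -2.893 2.825 0.379
vertex -3.782 2.563 0.459
endloop
endfacet
facet normal -0.930 0.339 0.144
outer loop
vertex -3.567 3.346 0.006
vertex -3.782 2.563 0.459
vertex -3.047 3.875 2.121
endloop
endfacet
facet normal 0.075 -0.515 -0.854
outer loop
vertex -3.782 2.563 0.459
vertex -2.893 2.825 0.379
vertex -3.108 2.042 0.832
endloop
endfacet
facet normal -0.665 -0.415 0.621
outer loop
vertex -3.782 2.563 0.459
vertex -3.108 2.042 0.832
vertex -3.047 3.875 2.121
endloop
endfacet
facet normal 0.075 -0.515 -0.854
outer loop
vertex -3.108 2.042 0.832
vertex -2.893 2.825 0.379
vertex -2.219 2.304 0.752
endloop
endfacet
facet normal 0.237 -0.564 0.791
outer loop
vertex -3.108 2.042 0.832
vertex -2.219 2.304 0.752
vertex -3.047 3.875 2.121
endloop
endfacet
facet normal 0.075 -0.515 -0.854
outer loop
vertex -2.219 2.304 0.752
vertex -2.893 2.825 0.379
vertex -2.005 3.087 0.299
endloop
endfacet
facet normal 0.875 0.040 0.483
outer loop
vertex -2.219 2.304 0.752
vertex -2.005 3.087 0.299
vertex -3.047 3.875 2.121
endloop
endfacet

endsolid


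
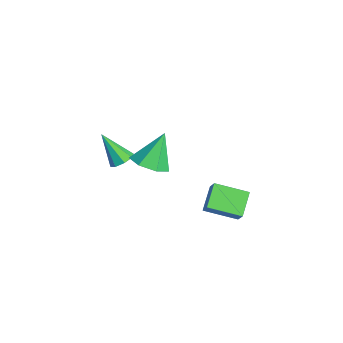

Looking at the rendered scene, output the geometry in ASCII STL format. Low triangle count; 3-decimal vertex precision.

solid 
facet normal 0.416 0.439 -0.796
outer loop
vertex -2.817 -1.851 -4.107
vertex -3.172 -2.292 -4.536
vertex -3.302 -1.654 -4.252
endloop
endfacet
facet normal 0.033 0.644 0.764
outer loop
vertex -2.817 -1.851 -4.107
vertex -3.302 -1.654 -4.252
vertex -4.008 -3.168 -2.944
endloop
endfacet
facet normal 0.418 0.439 -0.795
outer loop
vertex -3.302 -1.654 -4.252
vertex -3.172 -2.292 -4.536
vertex -3.711 -1.83 -4.564
endloop
endfacet
facet normal -0.614 0.660 0.433
outer loop
vertex -3.302 -1.654 -4.252
vertex -3.711 -1.83 -4.564
vertex -4.008 -3.168 -2.944
endloop
endfacet
facet normal 0.418 0.439 -0.795
outer loop
vertex -3.711 -1.83 -4.564
vertex -3.172 -2.292 -4.536
vertex -3.804 -2.276 -4.859
endloop
endfacet
facet normal -0.978 0.209 -0.007
outer loop
vertex -3.711 -1.83 -4.564
vertex -3.804 -2.276 -4.859
vertex -4.008 -3.168 -2.944
endloop
endfacet
facet normal 0.418 0.439 -0.796
outer loop
vertex -3.804 -2.276 -4.859
vertex -3.172 -2.292 -4.536
vertex -3.527 -2.732 -4.965
endloop
endfacet
facet normal -0.845 -0.444 -0.297
outer loop
vertex -3.804 -2.276 -4.859
vertex -3.527 -2.732 -4.965
vertex -4.008 -3.168 -2.944
endloop
endfacet
facet normal 0.418 0.439 -0.796
outer loop
vertex -3.527 -2.732 -4.965
vertex -3.172 -2.292 -4.536
vertex -3.042 -2.929 -4.819
endloop
endfacet
facet normal -0.292 -0.918 -0.268
outer loop
vertex -3.527 -2.732 -4.965
vertex -3.042 -2.929 -4.819
vertex -4.008 -3.168 -2.944
endloop
endfacet
facet normal 0.419 0.439 -0.795
outer loop
vertex -3.042 -2.929 -4.819
vertex -3.172 -2.292 -4.536
vertex -2.634 -2.753 -4.507
endloop
endfacet
facet normal 0.354 -0.933 0.063
outer loop
vertex -3.042 -2.929 -4.819
vertex -2.634 -2.753 -4.507
vertex -4.008 -3.168 -2.944
endloop
endfacet
facet normal 0.418 0.438 -0.796
outer loop
vertex -2.634 -2.753 -4.507
vertex -3.172 -2.292 -4.536
vertex -2.54 -2.307 -4.212
endloop
endfacet
facet normal 0.717 -0.483 0.502
outer loop
vertex -2.634 -2.753 -4.507
vertex -2.54 -2.307 -4.212
vertex -4.008 -3.168 -2.944
endloop
endfacet
facet normal 0.418 0.437 -0.796
outer loop
vertex -2.54 -2.307 -4.212
vertex -3.172 -2.292 -4.536
vertex -2.817 -1.851 -4.107
endloop
endfacet
facet normal 0.584 0.172 0.793
outer loop
vertex -2.54 -2.307 -4.212
vertex -2.817 -1.851 -4.107
vertex -4.008 -3.168 -2.944
endloop
endfacet
facet normal 0.248 -0.447 -0.860
outer loop
vertex 1.128 -1.504 -1.964
vertex 0.072 -1.613 -2.212
vertex 0.744 -0.788 -2.447
endloop
endfacet
facet normal 0.683 0.623 0.381
outer loop
vertex 1.128 -1.504 -1.964
vertex 0.744 -0.788 -2.447
vertex -0.432 -0.707 -0.468
endloop
endfacet
facet normal 0.249 -0.447 -0.859
outer loop
vertex 0.744 -0.788 -2.447
vertex 0.072 -1.613 -2.212
vertex -0.146 -0.693 -2.754
endloop
endfacet
facet normal 0.100 0.995 0.019
outer loop
vertex 0.744 -0.788 -2.447
vertex -0.146 -0.693 -2.754
vertex -0.432 -0.707 -0.468
endloop
endfacet
facet normal 0.249 -0.447 -0.859
outer loop
vertex -0.146 -0.693 -2.754
vertex 0.072 -1.613 -2.212
vertex -0.871 -1.291 -2.653
endloop
endfacet
facet normal -0.641 0.764 -0.075
outer loop
vertex -0.146 -0.693 -2.754
vertex -0.871 -1.291 -2.653
vertex -0.432 -0.707 -0.468
endloop
endfacet
facet normal 0.249 -0.447 -0.859
outer loop
vertex -0.871 -1.291 -2.653
vertex 0.072 -1.613 -2.212
vertex -0.886 -2.132 -2.22
endloop
endfacet
facet normal -0.980 0.104 0.169
outer loop
vertex -0.871 -1.291 -2.653
vertex -0.886 -2.132 -2.22
vertex -0.432 -0.707 -0.468
endloop
endfacet
facet normal 0.249 -0.446 -0.860
outer loop
vertex -0.886 -2.132 -2.22
vertex 0.072 -1.613 -2.212
vertex -0.179 -2.582 -1.782
endloop
endfacet
facet normal -0.663 -0.488 0.568
outer loop
vertex -0.886 -2.132 -2.22
vertex -0.179 -2.582 -1.782
vertex -0.432 -0.707 -0.468
endloop
endfacet
facet normal 0.248 -0.446 -0.860
outer loop
vertex -0.179 -2.582 -1.782
vertex 0.072 -1.613 -2.212
vertex 0.717 -2.303 -1.668
endloop
endfacet
facet normal 0.072 -0.566 0.821
outer loop
vertex -0.179 -2.582 -1.782
vertex 0.717 -2.303 -1.668
vertex -0.432 -0.707 -0.468
endloop
endfacet
facet normal 0.248 -0.446 -0.860
outer loop
vertex 0.717 -2.303 -1.668
vertex 0.072 -1.613 -2.212
vertex 1.128 -1.504 -1.964
endloop
endfacet
facet normal 0.671 -0.072 0.738
outer loop
vertex 0.717 -2.303 -1.668
vertex 1.128 -1.504 -1.964
vertex -0.432 -0.707 -0.468
endloop
endfacet
facet normal -0.619 -0.048 -0.784
outer loop
vertex 2.034 0.948 -2.893
vertex 2.602 2.566 -3.44
vertex 3.091 0.307 -3.688
endloop
endfacet
facet normal -0.316 -0.899 0.305
outer loop
vertex 3.698 0.354 -2.92
vertex 2.034 0.948 -2.893
vertex 3.091 0.307 -3.688
endloop
endfacet
facet normal -0.619 -0.048 -0.784
outer loop
vertex 3.091 0.307 -3.688
vertex 2.602 2.566 -3.44
vertex 3.66 1.925 -4.236
endloop
endfacet
facet normal 0.719 -0.436 -0.541
outer loop
vertex 3.66 1.925 -4.236
vertex 3.698 0.354 -2.92
vertex 3.091 0.307 -3.688
endloop
endfacet
facet normal -0.719 0.436 0.542
outer loop
vertex 2.034 0.948 -2.893
vertex 3.209 2.613 -2.672
vertex 2.602 2.566 -3.44
endloop
endfacet
facet normal -0.316 -0.899 0.304
outer loop
vertex 2.64 0.995 -2.124
vertex 2.034 0.948 -2.893
vertex 3.698 0.354 -2.92
endloop
endfacet
facet normal -0.720 0.436 0.540
outer loop
vertex 2.64 0.995 -2.124
vertex 3.209 2.613 -2.672
vertex 2.034 0.948 -2.893
endloop
endfacet
facet normal 0.316 0.899 -0.304
outer loop
vertex 2.602 2.566 -3.44
vertex 3.209 2.613 -2.672
vertex 3.66 1.925 -4.236
endloop
endfacet
facet normal 0.720 -0.435 -0.541
outer loop
vertex 4.266 1.972 -3.467
vertex 3.698 0.354 -2.92
vertex 3.66 1.925 -4.236
endloop
endfacet
facet normal 0.316 0.899 -0.304
outer loop
vertex 3.66 1.925 -4.236
vertex 3.209 2.613 -2.672
vertex 4.266 1.972 -3.467
endloop
endfacet
facet normal 0.619 0.048 0.784
outer loop
vertex 4.266 1.972 -3.467
vertex 2.64 0.995 -2.124
vertex 3.698 0.354 -2.92
endloop
endfacet
facet normal 0.619 0.048 0.784
outer loop
vertex 3.209 2.613 -2.672
vertex 2.64 0.995 -2.124
vertex 4.266 1.972 -3.467
endloop
endfacet

endsolid


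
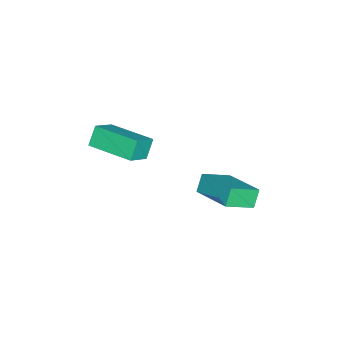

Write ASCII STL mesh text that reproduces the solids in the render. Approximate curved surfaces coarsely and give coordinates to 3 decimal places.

solid 
facet normal -0.749 0.283 -0.599
outer loop
vertex -0.578 -3.213 3.049
vertex -0.023 -1.484 3.172
vertex -0.067 -3.328 2.355
endloop
endfacet
facet normal -0.305 -0.950 -0.067
outer loop
vertex 0.803 -3.656 3.048
vertex -0.578 -3.213 3.049
vertex -0.067 -3.328 2.355
endloop
endfacet
facet normal -0.750 0.283 -0.598
outer loop
vertex -0.067 -3.328 2.355
vertex -0.023 -1.484 3.172
vertex 0.488 -1.599 2.477
endloop
endfacet
facet normal 0.587 -0.132 -0.799
outer loop
vertex 0.488 -1.599 2.477
vertex 0.803 -3.656 3.048
vertex -0.067 -3.328 2.355
endloop
endfacet
facet normal -0.587 0.132 0.799
outer loop
vertex -0.578 -3.213 3.049
vertex 0.847 -1.812 3.865
vertex -0.023 -1.484 3.172
endloop
endfacet
facet normal -0.305 -0.950 -0.067
outer loop
vertex 0.292 -3.541 3.743
vertex -0.578 -3.213 3.049
vertex 0.803 -3.656 3.048
endloop
endfacet
facet normal -0.587 0.132 0.799
outer loop
vertex 0.292 -3.541 3.743
vertex 0.847 -1.812 3.865
vertex -0.578 -3.213 3.049
endloop
endfacet
facet normal 0.305 0.950 0.067
outer loop
vertex -0.023 -1.484 3.172
vertex 0.847 -1.812 3.865
vertex 0.488 -1.599 2.477
endloop
endfacet
facet normal 0.587 -0.132 -0.799
outer loop
vertex 1.358 -1.927 3.171
vertex 0.803 -3.656 3.048
vertex 0.488 -1.599 2.477
endloop
endfacet
facet normal 0.305 0.950 0.067
outer loop
vertex 0.488 -1.599 2.477
vertex 0.847 -1.812 3.865
vertex 1.358 -1.927 3.171
endloop
endfacet
facet normal 0.750 -0.283 0.598
outer loop
vertex 1.358 -1.927 3.171
vertex 0.292 -3.541 3.743
vertex 0.803 -3.656 3.048
endloop
endfacet
facet normal 0.749 -0.283 0.599
outer loop
vertex 0.847 -1.812 3.865
vertex 0.292 -3.541 3.743
vertex 1.358 -1.927 3.171
endloop
endfacet
facet normal -0.573 0.652 -0.496
outer loop
vertex -1.339 1.074 0.27
vertex -0.314 2.403 0.832
vertex -0.875 0.99 -0.376
endloop
endfacet
facet normal -0.578 -0.751 -0.318
outer loop
vertex -0.106 0.117 0.288
vertex -1.339 1.074 0.27
vertex -0.875 0.99 -0.376
endloop
endfacet
facet normal -0.574 0.652 -0.496
outer loop
vertex -0.875 0.99 -0.376
vertex -0.314 2.403 0.832
vertex 0.15 2.319 0.185
endloop
endfacet
facet normal 0.579 -0.105 -0.809
outer loop
vertex 0.15 2.319 0.185
vertex -0.106 0.117 0.288
vertex -0.875 0.99 -0.376
endloop
endfacet
facet normal -0.579 0.105 0.808
outer loop
vertex -1.339 1.074 0.27
vertex 0.455 1.53 1.496
vertex -0.314 2.403 0.832
endloop
endfacet
facet normal -0.579 -0.751 -0.317
outer loop
vertex -0.57 0.201 0.935
vertex -1.339 1.074 0.27
vertex -0.106 0.117 0.288
endloop
endfacet
facet normal -0.579 0.106 0.808
outer loop
vertex -0.57 0.201 0.935
vertex 0.455 1.53 1.496
vertex -1.339 1.074 0.27
endloop
endfacet
facet normal 0.579 0.751 0.317
outer loop
vertex -0.314 2.403 0.832
vertex 0.455 1.53 1.496
vertex 0.15 2.319 0.185
endloop
endfacet
facet normal 0.579 -0.105 -0.808
outer loop
vertex 0.919 1.446 0.85
vertex -0.106 0.117 0.288
vertex 0.15 2.319 0.185
endloop
endfacet
facet normal 0.578 0.751 0.318
outer loop
vertex 0.15 2.319 0.185
vertex 0.455 1.53 1.496
vertex 0.919 1.446 0.85
endloop
endfacet
facet normal 0.573 -0.652 0.496
outer loop
vertex 0.919 1.446 0.85
vertex -0.57 0.201 0.935
vertex -0.106 0.117 0.288
endloop
endfacet
facet normal 0.573 -0.652 0.497
outer loop
vertex 0.455 1.53 1.496
vertex -0.57 0.201 0.935
vertex 0.919 1.446 0.85
endloop
endfacet

endsolid


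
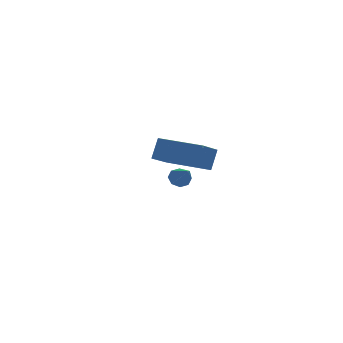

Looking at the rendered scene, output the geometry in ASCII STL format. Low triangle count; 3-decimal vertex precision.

solid 
facet normal -0.083 0.808 -0.583
outer loop
vertex 0.309 4.199 -2.326
vertex -0.03 4.444 -1.938
vertex 0.532 4.433 -2.033
endloop
endfacet
facet normal 0.833 -0.502 -0.234
outer loop
vertex 0.309 4.199 -2.326
vertex 0.532 4.433 -2.033
vertex 0.09 3.256 -1.082
endloop
endfacet
facet normal -0.082 0.809 -0.582
outer loop
vertex 0.532 4.433 -2.033
vertex -0.03 4.444 -1.938
vertex 0.426 4.673 -1.684
endloop
endfacet
facet normal 0.938 -0.078 0.339
outer loop
vertex 0.532 4.433 -2.033
vertex 0.426 4.673 -1.684
vertex 0.09 3.256 -1.082
endloop
endfacet
facet normal -0.081 0.808 -0.583
outer loop
vertex 0.426 4.673 -1.684
vertex -0.03 4.444 -1.938
vertex 0.053 4.779 -1.485
endloop
endfacet
facet normal 0.508 0.232 0.829
outer loop
vertex 0.426 4.673 -1.684
vertex 0.053 4.779 -1.485
vertex 0.09 3.256 -1.082
endloop
endfacet
facet normal -0.081 0.808 -0.583
outer loop
vertex 0.053 4.779 -1.485
vertex -0.03 4.444 -1.938
vertex -0.369 4.689 -1.551
endloop
endfacet
facet normal -0.201 0.246 0.948
outer loop
vertex 0.053 4.779 -1.485
vertex -0.369 4.689 -1.551
vertex 0.09 3.256 -1.082
endloop
endfacet
facet normal -0.080 0.809 -0.582
outer loop
vertex -0.369 4.689 -1.551
vertex -0.03 4.444 -1.938
vertex -0.592 4.456 -1.844
endloop
endfacet
facet normal -0.778 -0.044 0.627
outer loop
vertex -0.369 4.689 -1.551
vertex -0.592 4.456 -1.844
vertex 0.09 3.256 -1.082
endloop
endfacet
facet normal -0.080 0.808 -0.584
outer loop
vertex -0.592 4.456 -1.844
vertex -0.03 4.444 -1.938
vertex -0.486 4.215 -2.192
endloop
endfacet
facet normal -0.883 -0.467 0.055
outer loop
vertex -0.592 4.456 -1.844
vertex -0.486 4.215 -2.192
vertex 0.09 3.256 -1.082
endloop
endfacet
facet normal -0.082 0.809 -0.582
outer loop
vertex -0.486 4.215 -2.192
vertex -0.03 4.444 -1.938
vertex -0.113 4.109 -2.392
endloop
endfacet
facet normal -0.454 -0.777 -0.436
outer loop
vertex -0.486 4.215 -2.192
vertex -0.113 4.109 -2.392
vertex 0.09 3.256 -1.082
endloop
endfacet
facet normal -0.082 0.809 -0.582
outer loop
vertex -0.113 4.109 -2.392
vertex -0.03 4.444 -1.938
vertex 0.309 4.199 -2.326
endloop
endfacet
facet normal 0.256 -0.792 -0.555
outer loop
vertex -0.113 4.109 -2.392
vertex 0.309 4.199 -2.326
vertex 0.09 3.256 -1.082
endloop
endfacet
facet normal -0.617 -0.643 0.453
outer loop
vertex -0.943 -2.183 2.51
vertex -2.466 -0.68 2.569
vertex -1.326 -2.531 1.494
endloop
endfacet
facet normal 0.711 -0.702 -0.028
outer loop
vertex -0.394 -1.56 0.811
vertex -0.943 -2.183 2.51
vertex -1.326 -2.531 1.494
endloop
endfacet
facet normal -0.617 -0.643 0.453
outer loop
vertex -1.326 -2.531 1.494
vertex -2.466 -0.68 2.569
vertex -2.849 -1.028 1.554
endloop
endfacet
facet normal -0.336 -0.305 -0.891
outer loop
vertex -2.849 -1.028 1.554
vertex -0.394 -1.56 0.811
vertex -1.326 -2.531 1.494
endloop
endfacet
facet normal 0.335 0.305 0.891
outer loop
vertex -0.943 -2.183 2.51
vertex -1.534 0.291 1.886
vertex -2.466 -0.68 2.569
endloop
endfacet
facet normal 0.711 -0.702 -0.028
outer loop
vertex -0.011 -1.212 1.826
vertex -0.943 -2.183 2.51
vertex -0.394 -1.56 0.811
endloop
endfacet
facet normal 0.336 0.305 0.891
outer loop
vertex -0.011 -1.212 1.826
vertex -1.534 0.291 1.886
vertex -0.943 -2.183 2.51
endloop
endfacet
facet normal -0.711 0.702 0.028
outer loop
vertex -2.466 -0.68 2.569
vertex -1.534 0.291 1.886
vertex -2.849 -1.028 1.554
endloop
endfacet
facet normal -0.336 -0.305 -0.891
outer loop
vertex -1.917 -0.057 0.87
vertex -0.394 -1.56 0.811
vertex -2.849 -1.028 1.554
endloop
endfacet
facet normal -0.711 0.702 0.028
outer loop
vertex -2.849 -1.028 1.554
vertex -1.534 0.291 1.886
vertex -1.917 -0.057 0.87
endloop
endfacet
facet normal 0.617 0.643 -0.453
outer loop
vertex -1.917 -0.057 0.87
vertex -0.011 -1.212 1.826
vertex -0.394 -1.56 0.811
endloop
endfacet
facet normal 0.617 0.643 -0.453
outer loop
vertex -1.534 0.291 1.886
vertex -0.011 -1.212 1.826
vertex -1.917 -0.057 0.87
endloop
endfacet

endsolid


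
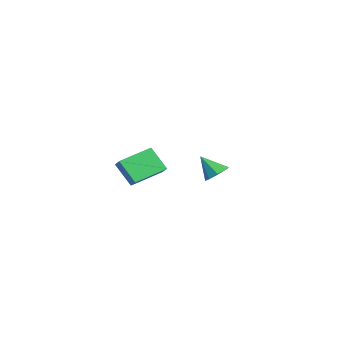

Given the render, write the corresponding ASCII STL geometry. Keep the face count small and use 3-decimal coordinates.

solid 
facet normal -0.460 -0.427 0.778
outer loop
vertex 3.739 -3.187 2.771
vertex 3.169 -1.468 3.377
vertex 2.919 -3.271 2.24
endloop
endfacet
facet normal 0.298 -0.900 -0.318
outer loop
vertex 3.651 -2.592 1.003
vertex 3.739 -3.187 2.771
vertex 2.919 -3.271 2.24
endloop
endfacet
facet normal -0.460 -0.427 0.778
outer loop
vertex 2.919 -3.271 2.24
vertex 3.169 -1.468 3.377
vertex 2.349 -1.552 2.846
endloop
endfacet
facet normal -0.836 -0.086 -0.542
outer loop
vertex 2.349 -1.552 2.846
vertex 3.651 -2.592 1.003
vertex 2.919 -3.271 2.24
endloop
endfacet
facet normal 0.836 0.086 0.542
outer loop
vertex 3.739 -3.187 2.771
vertex 3.901 -0.789 2.14
vertex 3.169 -1.468 3.377
endloop
endfacet
facet normal 0.298 -0.900 -0.318
outer loop
vertex 4.471 -2.508 1.534
vertex 3.739 -3.187 2.771
vertex 3.651 -2.592 1.003
endloop
endfacet
facet normal 0.836 0.086 0.542
outer loop
vertex 4.471 -2.508 1.534
vertex 3.901 -0.789 2.14
vertex 3.739 -3.187 2.771
endloop
endfacet
facet normal -0.298 0.900 0.318
outer loop
vertex 3.169 -1.468 3.377
vertex 3.901 -0.789 2.14
vertex 2.349 -1.552 2.846
endloop
endfacet
facet normal -0.836 -0.086 -0.542
outer loop
vertex 3.081 -0.873 1.609
vertex 3.651 -2.592 1.003
vertex 2.349 -1.552 2.846
endloop
endfacet
facet normal -0.298 0.900 0.318
outer loop
vertex 2.349 -1.552 2.846
vertex 3.901 -0.789 2.14
vertex 3.081 -0.873 1.609
endloop
endfacet
facet normal 0.460 0.427 -0.778
outer loop
vertex 3.081 -0.873 1.609
vertex 4.471 -2.508 1.534
vertex 3.651 -2.592 1.003
endloop
endfacet
facet normal 0.460 0.427 -0.778
outer loop
vertex 3.901 -0.789 2.14
vertex 4.471 -2.508 1.534
vertex 3.081 -0.873 1.609
endloop
endfacet
facet normal 0.360 0.531 -0.767
outer loop
vertex -3.104 3.828 -0.903
vertex -3.6 3.435 -1.408
vertex -3.652 4.11 -0.965
endloop
endfacet
facet normal 0.111 0.414 0.903
outer loop
vertex -3.104 3.828 -0.903
vertex -3.652 4.11 -0.965
vertex -4.16 2.605 -0.212
endloop
endfacet
facet normal 0.360 0.531 -0.767
outer loop
vertex -3.652 4.11 -0.965
vertex -3.6 3.435 -1.408
vertex -4.17 3.997 -1.286
endloop
endfacet
facet normal -0.530 0.516 0.673
outer loop
vertex -3.652 4.11 -0.965
vertex -4.17 3.997 -1.286
vertex -4.16 2.605 -0.212
endloop
endfacet
facet normal 0.360 0.531 -0.767
outer loop
vertex -4.17 3.997 -1.286
vertex -3.6 3.435 -1.408
vertex -4.354 3.554 -1.679
endloop
endfacet
facet normal -0.953 0.180 0.243
outer loop
vertex -4.17 3.997 -1.286
vertex -4.354 3.554 -1.679
vertex -4.16 2.605 -0.212
endloop
endfacet
facet normal 0.360 0.531 -0.767
outer loop
vertex -4.354 3.554 -1.679
vertex -3.6 3.435 -1.408
vertex -4.096 3.041 -1.913
endloop
endfacet
facet normal -0.909 -0.395 -0.135
outer loop
vertex -4.354 3.554 -1.679
vertex -4.096 3.041 -1.913
vertex -4.16 2.605 -0.212
endloop
endfacet
facet normal 0.359 0.532 -0.767
outer loop
vertex -4.096 3.041 -1.913
vertex -3.6 3.435 -1.408
vertex -3.548 2.759 -1.852
endloop
endfacet
facet normal -0.423 -0.874 -0.240
outer loop
vertex -4.096 3.041 -1.913
vertex -3.548 2.759 -1.852
vertex -4.16 2.605 -0.212
endloop
endfacet
facet normal 0.359 0.532 -0.767
outer loop
vertex -3.548 2.759 -1.852
vertex -3.6 3.435 -1.408
vertex -3.03 2.873 -1.531
endloop
endfacet
facet normal 0.220 -0.975 -0.009
outer loop
vertex -3.548 2.759 -1.852
vertex -3.03 2.873 -1.531
vertex -4.16 2.605 -0.212
endloop
endfacet
facet normal 0.359 0.532 -0.767
outer loop
vertex -3.03 2.873 -1.531
vertex -3.6 3.435 -1.408
vertex -2.846 3.315 -1.138
endloop
endfacet
facet normal 0.642 -0.641 0.420
outer loop
vertex -3.03 2.873 -1.531
vertex -2.846 3.315 -1.138
vertex -4.16 2.605 -0.212
endloop
endfacet
facet normal 0.359 0.532 -0.767
outer loop
vertex -2.846 3.315 -1.138
vertex -3.6 3.435 -1.408
vertex -3.104 3.828 -0.903
endloop
endfacet
facet normal 0.598 -0.065 0.799
outer loop
vertex -2.846 3.315 -1.138
vertex -3.104 3.828 -0.903
vertex -4.16 2.605 -0.212
endloop
endfacet

endsolid


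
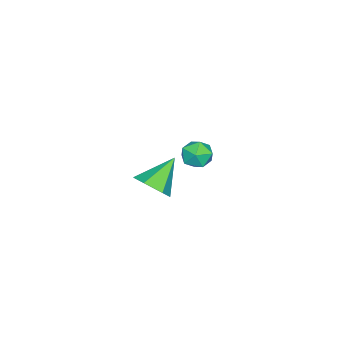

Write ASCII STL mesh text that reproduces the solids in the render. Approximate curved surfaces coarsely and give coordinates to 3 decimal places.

solid 
facet normal 0.284 0.546 0.788
outer loop
vertex -2.616 3.309 -0.609
vertex -2.758 2.539 -0.024
vertex -1.885 2.683 -0.439
endloop
endfacet
facet normal 0.612 0.767 0.194
outer loop
vertex -2.616 3.309 -0.609
vertex -1.885 2.683 -0.439
vertex -2.033 3.029 -1.342
endloop
endfacet
facet normal 0.109 0.954 -0.278
outer loop
vertex -2.616 3.309 -0.609
vertex -2.033 3.029 -1.342
vertex -2.997 3.098 -1.485
endloop
endfacet
facet normal -0.528 0.849 0.025
outer loop
vertex -2.616 3.309 -0.609
vertex -2.997 3.098 -1.485
vertex -3.446 2.795 -0.67
endloop
endfacet
facet normal -0.420 0.597 0.684
outer loop
vertex -2.616 3.309 -0.609
vertex -3.446 2.795 -0.67
vertex -2.758 2.539 -0.024
endloop
endfacet
facet normal 0.974 0.215 -0.077
outer loop
vertex -2.033 3.029 -1.342
vertex -1.885 2.683 -0.439
vertex -1.814 2.085 -1.21
endloop
endfacet
facet normal 0.444 -0.143 0.884
outer loop
vertex -1.885 2.683 -0.439
vertex -2.758 2.539 -0.024
vertex -2.263 1.782 -0.395
endloop
endfacet
facet normal -0.695 -0.061 0.716
outer loop
vertex -2.758 2.539 -0.024
vertex -3.446 2.795 -0.67
vertex -3.227 1.851 -0.538
endloop
endfacet
facet normal -0.870 0.348 -0.350
outer loop
vertex -3.446 2.795 -0.67
vertex -2.997 3.098 -1.485
vertex -3.375 2.197 -1.441
endloop
endfacet
facet normal 0.162 0.518 -0.840
outer loop
vertex -2.997 3.098 -1.485
vertex -2.033 3.029 -1.342
vertex -2.502 2.341 -1.856
endloop
endfacet
facet normal 0.528 -0.849 -0.025
outer loop
vertex -2.644 1.571 -1.271
vertex -1.814 2.085 -1.21
vertex -2.263 1.782 -0.395
endloop
endfacet
facet normal -0.109 -0.954 0.278
outer loop
vertex -2.644 1.571 -1.271
vertex -2.263 1.782 -0.395
vertex -3.227 1.851 -0.538
endloop
endfacet
facet normal -0.612 -0.767 -0.194
outer loop
vertex -2.644 1.571 -1.271
vertex -3.227 1.851 -0.538
vertex -3.375 2.197 -1.441
endloop
endfacet
facet normal -0.284 -0.546 -0.788
outer loop
vertex -2.644 1.571 -1.271
vertex -3.375 2.197 -1.441
vertex -2.502 2.341 -1.856
endloop
endfacet
facet normal 0.420 -0.597 -0.684
outer loop
vertex -2.644 1.571 -1.271
vertex -2.502 2.341 -1.856
vertex -1.814 2.085 -1.21
endloop
endfacet
facet normal 0.870 -0.348 0.350
outer loop
vertex -2.263 1.782 -0.395
vertex -1.814 2.085 -1.21
vertex -1.885 2.683 -0.439
endloop
endfacet
facet normal -0.162 -0.518 0.840
outer loop
vertex -3.227 1.851 -0.538
vertex -2.263 1.782 -0.395
vertex -2.758 2.539 -0.024
endloop
endfacet
facet normal -0.974 -0.215 0.077
outer loop
vertex -3.375 2.197 -1.441
vertex -3.227 1.851 -0.538
vertex -3.446 2.795 -0.67
endloop
endfacet
facet normal -0.444 0.143 -0.884
outer loop
vertex -2.502 2.341 -1.856
vertex -3.375 2.197 -1.441
vertex -2.997 3.098 -1.485
endloop
endfacet
facet normal 0.695 0.061 -0.716
outer loop
vertex -1.814 2.085 -1.21
vertex -2.502 2.341 -1.856
vertex -2.033 3.029 -1.342
endloop
endfacet
facet normal 0.702 -0.277 -0.656
outer loop
vertex 4.725 3.839 1.797
vertex 4.143 3.009 1.524
vertex 4.028 3.921 1.016
endloop
endfacet
facet normal -0.052 0.987 0.150
outer loop
vertex 4.725 3.839 1.797
vertex 4.028 3.921 1.016
vertex 2.717 3.571 2.856
endloop
endfacet
facet normal 0.702 -0.277 -0.656
outer loop
vertex 4.028 3.921 1.016
vertex 4.143 3.009 1.524
vertex 3.446 3.091 0.743
endloop
endfacet
facet normal -0.695 0.612 -0.379
outer loop
vertex 4.028 3.921 1.016
vertex 3.446 3.091 0.743
vertex 2.717 3.571 2.856
endloop
endfacet
facet normal 0.702 -0.277 -0.656
outer loop
vertex 3.446 3.091 0.743
vertex 4.143 3.009 1.524
vertex 3.56 2.179 1.251
endloop
endfacet
facet normal -0.929 -0.262 -0.261
outer loop
vertex 3.446 3.091 0.743
vertex 3.56 2.179 1.251
vertex 2.717 3.571 2.856
endloop
endfacet
facet normal 0.702 -0.277 -0.656
outer loop
vertex 3.56 2.179 1.251
vertex 4.143 3.009 1.524
vertex 4.258 2.097 2.032
endloop
endfacet
facet normal -0.521 -0.761 0.386
outer loop
vertex 3.56 2.179 1.251
vertex 4.258 2.097 2.032
vertex 2.717 3.571 2.856
endloop
endfacet
facet normal 0.702 -0.277 -0.656
outer loop
vertex 4.258 2.097 2.032
vertex 4.143 3.009 1.524
vertex 4.84 2.927 2.305
endloop
endfacet
facet normal 0.121 -0.385 0.915
outer loop
vertex 4.258 2.097 2.032
vertex 4.84 2.927 2.305
vertex 2.717 3.571 2.856
endloop
endfacet
facet normal 0.702 -0.277 -0.656
outer loop
vertex 4.84 2.927 2.305
vertex 4.143 3.009 1.524
vertex 4.725 3.839 1.797
endloop
endfacet
facet normal 0.355 0.489 0.797
outer loop
vertex 4.84 2.927 2.305
vertex 4.725 3.839 1.797
vertex 2.717 3.571 2.856
endloop
endfacet

endsolid


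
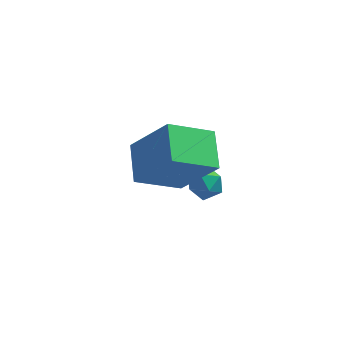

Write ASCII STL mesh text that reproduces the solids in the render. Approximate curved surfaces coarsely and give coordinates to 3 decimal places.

solid 
facet normal -0.576 0.197 -0.793
outer loop
vertex -4.444 0.158 1.395
vertex -4.676 1.538 1.906
vertex -2.96 0.752 0.464
endloop
endfacet
facet normal 0.156 -0.926 -0.343
outer loop
vertex -1.704 0.322 2.194
vertex -4.444 0.158 1.395
vertex -2.96 0.752 0.464
endloop
endfacet
facet normal -0.576 0.197 -0.793
outer loop
vertex -2.96 0.752 0.464
vertex -4.676 1.538 1.906
vertex -3.192 2.132 0.976
endloop
endfacet
facet normal 0.802 0.321 -0.503
outer loop
vertex -3.192 2.132 0.976
vertex -1.704 0.322 2.194
vertex -2.96 0.752 0.464
endloop
endfacet
facet normal -0.803 -0.321 0.503
outer loop
vertex -4.444 0.158 1.395
vertex -3.42 1.108 3.636
vertex -4.676 1.538 1.906
endloop
endfacet
facet normal 0.156 -0.926 -0.343
outer loop
vertex -3.188 -0.272 3.124
vertex -4.444 0.158 1.395
vertex -1.704 0.322 2.194
endloop
endfacet
facet normal -0.802 -0.321 0.503
outer loop
vertex -3.188 -0.272 3.124
vertex -3.42 1.108 3.636
vertex -4.444 0.158 1.395
endloop
endfacet
facet normal -0.156 0.926 0.343
outer loop
vertex -4.676 1.538 1.906
vertex -3.42 1.108 3.636
vertex -3.192 2.132 0.976
endloop
endfacet
facet normal 0.802 0.321 -0.503
outer loop
vertex -1.936 1.702 2.705
vertex -1.704 0.322 2.194
vertex -3.192 2.132 0.976
endloop
endfacet
facet normal -0.155 0.926 0.343
outer loop
vertex -3.192 2.132 0.976
vertex -3.42 1.108 3.636
vertex -1.936 1.702 2.705
endloop
endfacet
facet normal 0.576 -0.197 0.793
outer loop
vertex -1.936 1.702 2.705
vertex -3.188 -0.272 3.124
vertex -1.704 0.322 2.194
endloop
endfacet
facet normal 0.576 -0.197 0.793
outer loop
vertex -3.42 1.108 3.636
vertex -3.188 -0.272 3.124
vertex -1.936 1.702 2.705
endloop
endfacet
facet normal -0.449 0.392 0.803
outer loop
vertex -2.85 2.83 -1.024
vertex -2.436 2.432 -0.598
vertex -2.222 3.085 -0.797
endloop
endfacet
facet normal -0.443 0.858 0.260
outer loop
vertex -2.85 2.83 -1.024
vertex -2.222 3.085 -0.797
vertex -2.425 3.186 -1.475
endloop
endfacet
facet normal -0.777 0.557 -0.292
outer loop
vertex -2.85 2.83 -1.024
vertex -2.425 3.186 -1.475
vertex -2.765 2.597 -1.694
endloop
endfacet
facet normal -0.991 -0.094 -0.093
outer loop
vertex -2.85 2.83 -1.024
vertex -2.765 2.597 -1.694
vertex -2.772 2.131 -1.152
endloop
endfacet
facet normal -0.788 -0.195 0.584
outer loop
vertex -2.85 2.83 -1.024
vertex -2.772 2.131 -1.152
vertex -2.436 2.432 -0.598
endloop
endfacet
facet normal 0.237 0.969 0.073
outer loop
vertex -2.425 3.186 -1.475
vertex -2.222 3.085 -0.797
vertex -1.748 3.009 -1.328
endloop
endfacet
facet normal 0.227 0.215 0.950
outer loop
vertex -2.222 3.085 -0.797
vertex -2.436 2.432 -0.598
vertex -1.755 2.543 -0.786
endloop
endfacet
facet normal -0.322 -0.736 0.595
outer loop
vertex -2.436 2.432 -0.598
vertex -2.772 2.131 -1.152
vertex -2.095 1.954 -1.005
endloop
endfacet
facet normal -0.651 -0.571 -0.500
outer loop
vertex -2.772 2.131 -1.152
vertex -2.765 2.597 -1.694
vertex -2.298 2.055 -1.683
endloop
endfacet
facet normal -0.305 0.482 -0.821
outer loop
vertex -2.765 2.597 -1.694
vertex -2.425 3.186 -1.475
vertex -2.084 2.708 -1.882
endloop
endfacet
facet normal 0.991 0.094 0.093
outer loop
vertex -1.67 2.31 -1.456
vertex -1.748 3.009 -1.328
vertex -1.755 2.543 -0.786
endloop
endfacet
facet normal 0.777 -0.557 0.292
outer loop
vertex -1.67 2.31 -1.456
vertex -1.755 2.543 -0.786
vertex -2.095 1.954 -1.005
endloop
endfacet
facet normal 0.443 -0.858 -0.260
outer loop
vertex -1.67 2.31 -1.456
vertex -2.095 1.954 -1.005
vertex -2.298 2.055 -1.683
endloop
endfacet
facet normal 0.449 -0.392 -0.803
outer loop
vertex -1.67 2.31 -1.456
vertex -2.298 2.055 -1.683
vertex -2.084 2.708 -1.882
endloop
endfacet
facet normal 0.788 0.195 -0.584
outer loop
vertex -1.67 2.31 -1.456
vertex -2.084 2.708 -1.882
vertex -1.748 3.009 -1.328
endloop
endfacet
facet normal 0.651 0.571 0.500
outer loop
vertex -1.755 2.543 -0.786
vertex -1.748 3.009 -1.328
vertex -2.222 3.085 -0.797
endloop
endfacet
facet normal 0.305 -0.482 0.821
outer loop
vertex -2.095 1.954 -1.005
vertex -1.755 2.543 -0.786
vertex -2.436 2.432 -0.598
endloop
endfacet
facet normal -0.237 -0.969 -0.073
outer loop
vertex -2.298 2.055 -1.683
vertex -2.095 1.954 -1.005
vertex -2.772 2.131 -1.152
endloop
endfacet
facet normal -0.227 -0.215 -0.950
outer loop
vertex -2.084 2.708 -1.882
vertex -2.298 2.055 -1.683
vertex -2.765 2.597 -1.694
endloop
endfacet
facet normal 0.322 0.736 -0.595
outer loop
vertex -1.748 3.009 -1.328
vertex -2.084 2.708 -1.882
vertex -2.425 3.186 -1.475
endloop
endfacet

endsolid


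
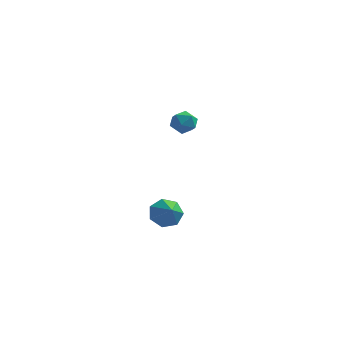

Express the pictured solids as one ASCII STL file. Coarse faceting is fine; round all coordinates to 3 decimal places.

solid 
facet normal -0.407 0.688 -0.601
outer loop
vertex -2.243 -2.879 -1.014
vertex -3.091 -3.262 -0.879
vertex -2.67 -2.582 -0.385
endloop
endfacet
facet normal 0.850 0.160 0.502
outer loop
vertex -2.243 -2.879 -1.014
vertex -2.67 -2.582 -0.385
vertex -2.549 -4.178 -0.081
endloop
endfacet
facet normal -0.408 0.688 -0.600
outer loop
vertex -2.67 -2.582 -0.385
vertex -3.091 -3.262 -0.879
vertex -3.413 -2.798 -0.128
endloop
endfacet
facet normal 0.268 0.200 0.942
outer loop
vertex -2.67 -2.582 -0.385
vertex -3.413 -2.798 -0.128
vertex -2.549 -4.178 -0.081
endloop
endfacet
facet normal -0.407 0.689 -0.600
outer loop
vertex -3.413 -2.798 -0.128
vertex -3.091 -3.262 -0.879
vertex -3.914 -3.363 -0.437
endloop
endfacet
facet normal -0.352 -0.189 0.917
outer loop
vertex -3.413 -2.798 -0.128
vertex -3.914 -3.363 -0.437
vertex -2.549 -4.178 -0.081
endloop
endfacet
facet normal -0.407 0.689 -0.600
outer loop
vertex -3.914 -3.363 -0.437
vertex -3.091 -3.262 -0.879
vertex -3.795 -3.852 -1.079
endloop
endfacet
facet normal -0.542 -0.714 0.443
outer loop
vertex -3.914 -3.363 -0.437
vertex -3.795 -3.852 -1.079
vertex -2.549 -4.178 -0.081
endloop
endfacet
facet normal -0.406 0.688 -0.601
outer loop
vertex -3.795 -3.852 -1.079
vertex -3.091 -3.262 -0.879
vertex -3.145 -3.897 -1.57
endloop
endfacet
facet normal -0.159 -0.980 -0.121
outer loop
vertex -3.795 -3.852 -1.079
vertex -3.145 -3.897 -1.57
vertex -2.549 -4.178 -0.081
endloop
endfacet
facet normal -0.407 0.688 -0.600
outer loop
vertex -3.145 -3.897 -1.57
vertex -3.091 -3.262 -0.879
vertex -2.455 -3.464 -1.542
endloop
endfacet
facet normal 0.508 -0.786 -0.352
outer loop
vertex -3.145 -3.897 -1.57
vertex -2.455 -3.464 -1.542
vertex -2.549 -4.178 -0.081
endloop
endfacet
facet normal -0.407 0.689 -0.600
outer loop
vertex -2.455 -3.464 -1.542
vertex -3.091 -3.262 -0.879
vertex -2.243 -2.879 -1.014
endloop
endfacet
facet normal 0.957 -0.279 -0.075
outer loop
vertex -2.455 -3.464 -1.542
vertex -2.243 -2.879 -1.014
vertex -2.549 -4.178 -0.081
endloop
endfacet
facet normal -0.573 0.314 0.757
outer loop
vertex -4.5 4.255 2.348
vertex -4.167 3.642 2.855
vertex -3.794 4.418 2.815
endloop
endfacet
facet normal -0.409 0.855 0.320
outer loop
vertex -4.5 4.255 2.348
vertex -3.794 4.418 2.815
vertex -3.846 4.698 2.001
endloop
endfacet
facet normal -0.644 0.689 -0.334
outer loop
vertex -4.5 4.255 2.348
vertex -3.846 4.698 2.001
vertex -4.252 4.094 1.538
endloop
endfacet
facet normal -0.952 0.047 -0.301
outer loop
vertex -4.5 4.255 2.348
vertex -4.252 4.094 1.538
vertex -4.451 3.442 2.066
endloop
endfacet
facet normal -0.909 -0.184 0.374
outer loop
vertex -4.5 4.255 2.348
vertex -4.451 3.442 2.066
vertex -4.167 3.642 2.855
endloop
endfacet
facet normal 0.302 0.907 0.293
outer loop
vertex -3.846 4.698 2.001
vertex -3.794 4.418 2.815
vertex -3.109 4.358 2.294
endloop
endfacet
facet normal 0.036 0.034 0.999
outer loop
vertex -3.794 4.418 2.815
vertex -4.167 3.642 2.855
vertex -3.308 3.706 2.822
endloop
endfacet
facet normal -0.508 -0.774 0.379
outer loop
vertex -4.167 3.642 2.855
vertex -4.451 3.442 2.066
vertex -3.714 3.102 2.359
endloop
endfacet
facet normal -0.577 -0.401 -0.712
outer loop
vertex -4.451 3.442 2.066
vertex -4.252 4.094 1.538
vertex -3.766 3.382 1.545
endloop
endfacet
facet normal -0.077 0.639 -0.766
outer loop
vertex -4.252 4.094 1.538
vertex -3.846 4.698 2.001
vertex -3.393 4.158 1.505
endloop
endfacet
facet normal 0.952 -0.047 0.301
outer loop
vertex -3.06 3.545 2.012
vertex -3.109 4.358 2.294
vertex -3.308 3.706 2.822
endloop
endfacet
facet normal 0.644 -0.689 0.334
outer loop
vertex -3.06 3.545 2.012
vertex -3.308 3.706 2.822
vertex -3.714 3.102 2.359
endloop
endfacet
facet normal 0.409 -0.855 -0.320
outer loop
vertex -3.06 3.545 2.012
vertex -3.714 3.102 2.359
vertex -3.766 3.382 1.545
endloop
endfacet
facet normal 0.573 -0.314 -0.757
outer loop
vertex -3.06 3.545 2.012
vertex -3.766 3.382 1.545
vertex -3.393 4.158 1.505
endloop
endfacet
facet normal 0.909 0.184 -0.374
outer loop
vertex -3.06 3.545 2.012
vertex -3.393 4.158 1.505
vertex -3.109 4.358 2.294
endloop
endfacet
facet normal 0.577 0.401 0.712
outer loop
vertex -3.308 3.706 2.822
vertex -3.109 4.358 2.294
vertex -3.794 4.418 2.815
endloop
endfacet
facet normal 0.077 -0.639 0.766
outer loop
vertex -3.714 3.102 2.359
vertex -3.308 3.706 2.822
vertex -4.167 3.642 2.855
endloop
endfacet
facet normal -0.302 -0.907 -0.293
outer loop
vertex -3.766 3.382 1.545
vertex -3.714 3.102 2.359
vertex -4.451 3.442 2.066
endloop
endfacet
facet normal -0.036 -0.034 -0.999
outer loop
vertex -3.393 4.158 1.505
vertex -3.766 3.382 1.545
vertex -4.252 4.094 1.538
endloop
endfacet
facet normal 0.508 0.774 -0.379
outer loop
vertex -3.109 4.358 2.294
vertex -3.393 4.158 1.505
vertex -3.846 4.698 2.001
endloop
endfacet

endsolid
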